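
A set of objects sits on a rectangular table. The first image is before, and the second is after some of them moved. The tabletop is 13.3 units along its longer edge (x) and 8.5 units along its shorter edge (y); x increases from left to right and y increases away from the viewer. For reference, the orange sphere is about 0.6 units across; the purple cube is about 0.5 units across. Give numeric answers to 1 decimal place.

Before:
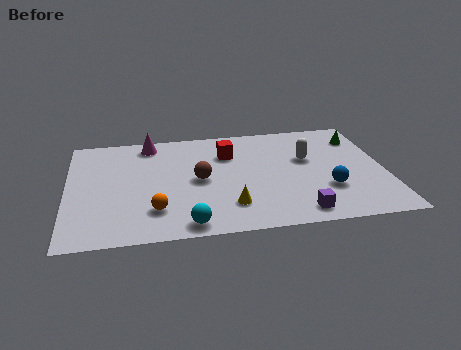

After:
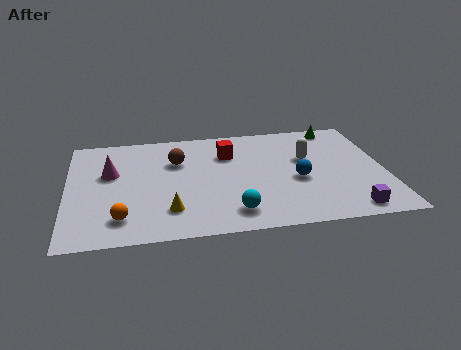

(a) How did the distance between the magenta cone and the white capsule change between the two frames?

+1.3

They were about 7.0 units apart before and 8.3 after — 1.3 units further apart.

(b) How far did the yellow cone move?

2.5

The yellow cone was near (6.7, 2.0) before and (4.2, 2.0) after, so it travelled √(2.5² + 0.0²) ≈ 2.5 units.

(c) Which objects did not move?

the white capsule and the red cube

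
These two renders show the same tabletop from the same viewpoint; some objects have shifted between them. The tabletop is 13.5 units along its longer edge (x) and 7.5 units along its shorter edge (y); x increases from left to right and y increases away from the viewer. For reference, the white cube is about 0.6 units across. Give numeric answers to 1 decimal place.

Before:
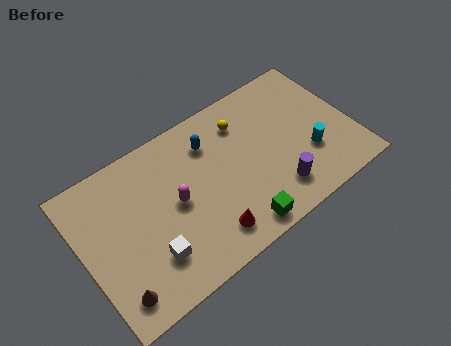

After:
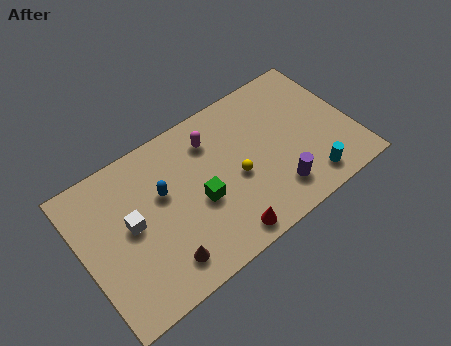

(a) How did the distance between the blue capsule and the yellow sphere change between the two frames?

+2.0

Before: roughly 1.7 units apart; after: 3.7. That's 2.0 units further apart.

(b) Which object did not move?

the purple cylinder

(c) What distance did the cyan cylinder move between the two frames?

1.3

From (11.2, 2.5) to (10.9, 1.2), the cyan cylinder covered √(0.3² + 1.3²) ≈ 1.3 units.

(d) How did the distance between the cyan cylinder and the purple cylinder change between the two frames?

-0.5

They were about 2.1 units apart before and 1.6 after — 0.5 units closer together.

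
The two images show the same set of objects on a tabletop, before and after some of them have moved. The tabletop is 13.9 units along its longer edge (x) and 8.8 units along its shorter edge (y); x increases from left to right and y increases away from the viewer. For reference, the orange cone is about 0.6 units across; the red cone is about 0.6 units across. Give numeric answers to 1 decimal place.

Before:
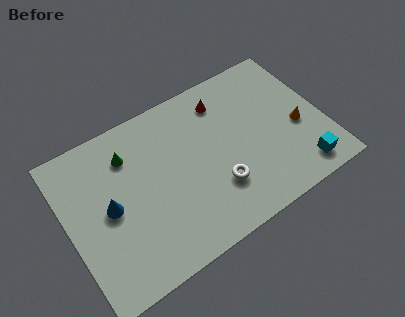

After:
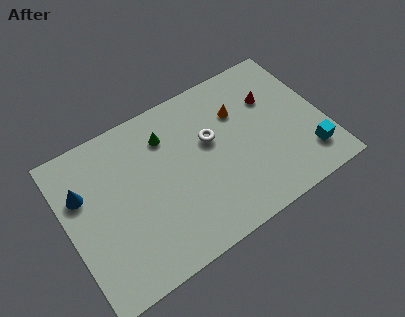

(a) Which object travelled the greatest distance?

the orange cone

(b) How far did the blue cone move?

1.9

The blue cone moved from about (2.2, 4.4) to (1.0, 5.9), a distance of √(1.2² + 1.5²) ≈ 1.9.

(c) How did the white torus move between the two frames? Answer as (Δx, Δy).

(0.1, 2.7)

From the two frames, the white torus sits at roughly (7.8, 2.6) before and (7.9, 5.3) after.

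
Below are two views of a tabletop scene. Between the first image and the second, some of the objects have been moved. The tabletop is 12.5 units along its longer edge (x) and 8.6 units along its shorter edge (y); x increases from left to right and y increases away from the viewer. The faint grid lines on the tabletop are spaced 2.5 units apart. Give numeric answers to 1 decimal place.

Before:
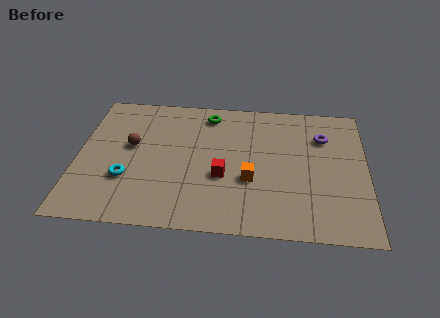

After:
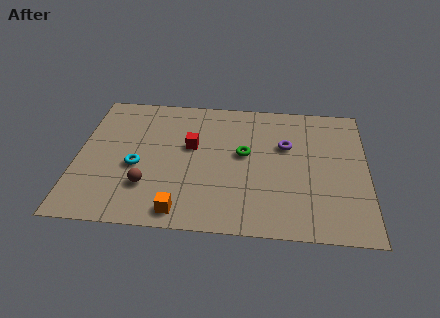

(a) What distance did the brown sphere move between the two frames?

2.6

From (2.3, 4.9) to (3.1, 2.4), the brown sphere covered √(0.8² + 2.5²) ≈ 2.6 units.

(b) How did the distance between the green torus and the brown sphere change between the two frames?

+0.7

They were about 4.1 units apart before and 4.8 after — 0.7 units further apart.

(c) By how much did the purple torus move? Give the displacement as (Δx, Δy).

(-1.6, -0.7)

From the two frames, the purple torus sits at roughly (10.6, 6.2) before and (9.0, 5.5) after.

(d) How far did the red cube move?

2.3

The red cube moved from about (6.3, 3.3) to (4.9, 5.1), a distance of √(1.4² + 1.8²) ≈ 2.3.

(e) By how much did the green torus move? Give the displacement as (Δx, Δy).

(1.6, -2.5)

The green torus started near (5.6, 7.3) and ended near (7.2, 4.8).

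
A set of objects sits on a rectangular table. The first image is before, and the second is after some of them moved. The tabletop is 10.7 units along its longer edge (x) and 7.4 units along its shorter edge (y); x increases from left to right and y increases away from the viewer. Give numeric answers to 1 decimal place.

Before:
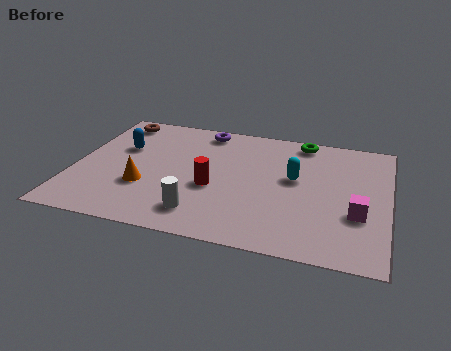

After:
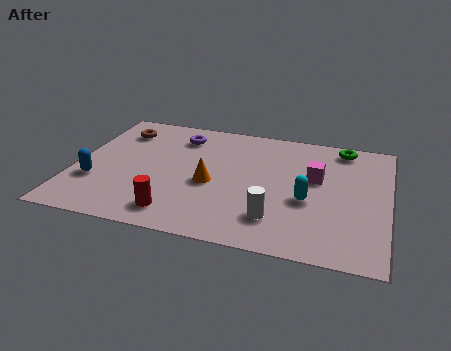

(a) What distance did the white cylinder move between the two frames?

2.5

The white cylinder was near (4.5, 1.4) before and (7.0, 1.7) after, so it travelled √(2.5² + 0.3²) ≈ 2.5 units.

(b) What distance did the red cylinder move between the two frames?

2.1

The red cylinder was near (4.8, 3.0) before and (3.7, 1.2) after, so it travelled √(1.1² + 1.8²) ≈ 2.1 units.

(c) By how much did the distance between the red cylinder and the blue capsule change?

-0.6

The distance was about 3.7 in the first image and 3.1 in the second, so they moved 0.6 units closer together.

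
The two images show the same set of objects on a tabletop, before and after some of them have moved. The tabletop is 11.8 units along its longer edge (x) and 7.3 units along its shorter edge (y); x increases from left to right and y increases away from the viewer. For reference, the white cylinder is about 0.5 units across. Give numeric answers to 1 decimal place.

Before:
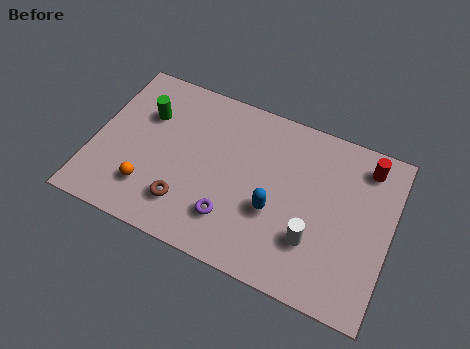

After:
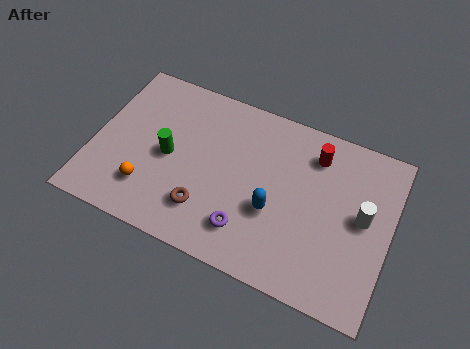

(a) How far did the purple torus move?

0.7

The purple torus was near (5.7, 1.8) before and (6.4, 1.6) after, so it travelled √(0.7² + 0.2²) ≈ 0.7 units.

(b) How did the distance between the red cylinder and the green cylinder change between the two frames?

-2.7

The distance was about 8.8 in the first image and 6.1 in the second, so they moved 2.7 units closer together.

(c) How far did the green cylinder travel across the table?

1.9

From (1.9, 5.0) to (3.0, 3.5), the green cylinder covered √(1.1² + 1.5²) ≈ 1.9 units.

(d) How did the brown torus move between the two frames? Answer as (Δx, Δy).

(0.8, 0.1)

The brown torus started near (3.9, 1.7) and ended near (4.7, 1.8).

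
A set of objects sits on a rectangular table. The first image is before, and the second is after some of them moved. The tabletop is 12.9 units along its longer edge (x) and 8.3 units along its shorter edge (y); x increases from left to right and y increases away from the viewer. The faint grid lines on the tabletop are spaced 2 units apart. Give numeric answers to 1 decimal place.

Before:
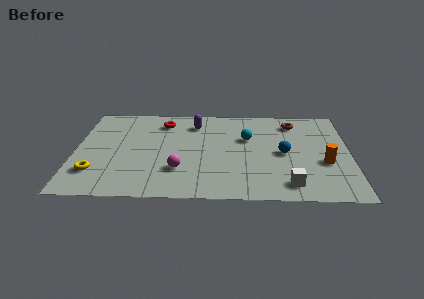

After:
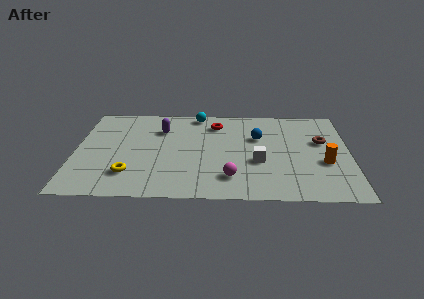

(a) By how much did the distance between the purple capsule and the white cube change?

-1.5

They were about 6.9 units apart before and 5.4 after — 1.5 units closer together.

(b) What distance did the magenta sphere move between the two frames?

2.5

From (4.9, 2.4) to (7.3, 1.8), the magenta sphere covered √(2.4² + 0.6²) ≈ 2.5 units.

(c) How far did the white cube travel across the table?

2.4

The white cube was near (10.0, 1.3) before and (8.6, 3.2) after, so it travelled √(1.4² + 1.9²) ≈ 2.4 units.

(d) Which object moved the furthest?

the cyan sphere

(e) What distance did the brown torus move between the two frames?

2.1

The brown torus moved from about (10.3, 6.8) to (11.6, 5.1), a distance of √(1.3² + 1.7²) ≈ 2.1.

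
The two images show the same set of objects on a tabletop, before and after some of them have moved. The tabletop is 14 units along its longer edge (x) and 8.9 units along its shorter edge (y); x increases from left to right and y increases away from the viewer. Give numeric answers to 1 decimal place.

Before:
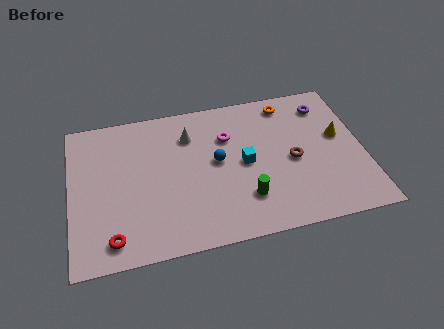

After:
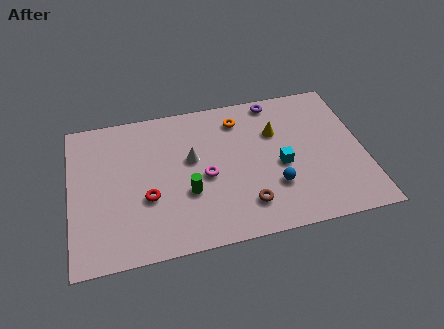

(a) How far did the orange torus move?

2.5

The orange torus moved from about (10.6, 7.7) to (8.2, 7.2), a distance of √(2.4² + 0.5²) ≈ 2.5.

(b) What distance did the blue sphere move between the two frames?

3.3

From (7.0, 4.8) to (9.6, 2.7), the blue sphere covered √(2.6² + 2.1²) ≈ 3.3 units.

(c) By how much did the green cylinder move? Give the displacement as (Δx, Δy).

(-2.7, 0.9)

The green cylinder was at about (8.2, 2.3) and moved to about (5.5, 3.2).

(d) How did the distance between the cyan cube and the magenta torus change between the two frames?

+1.7

The distance was about 1.9 in the first image and 3.6 in the second, so they moved 1.7 units further apart.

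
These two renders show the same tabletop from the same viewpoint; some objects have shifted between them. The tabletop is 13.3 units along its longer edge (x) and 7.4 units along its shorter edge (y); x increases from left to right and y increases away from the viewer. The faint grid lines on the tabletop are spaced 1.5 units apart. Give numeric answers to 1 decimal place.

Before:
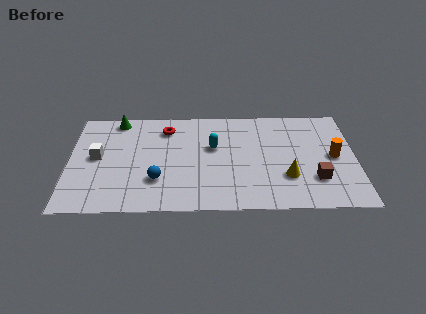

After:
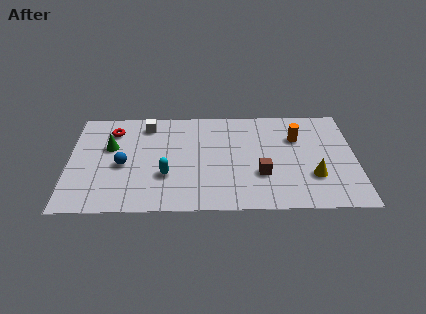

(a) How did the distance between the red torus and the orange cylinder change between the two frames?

+0.5

Before: roughly 8.1 units apart; after: 8.6. That's 0.5 units further apart.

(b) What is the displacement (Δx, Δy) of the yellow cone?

(1.2, 0.0)

The yellow cone started near (10.1, 2.3) and ended near (11.3, 2.3).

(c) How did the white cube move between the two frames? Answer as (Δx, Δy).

(2.3, 2.3)

The white cube was at about (1.3, 3.9) and moved to about (3.6, 6.2).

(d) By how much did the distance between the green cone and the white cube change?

-0.5

The distance was about 2.8 in the first image and 2.3 in the second, so they moved 0.5 units closer together.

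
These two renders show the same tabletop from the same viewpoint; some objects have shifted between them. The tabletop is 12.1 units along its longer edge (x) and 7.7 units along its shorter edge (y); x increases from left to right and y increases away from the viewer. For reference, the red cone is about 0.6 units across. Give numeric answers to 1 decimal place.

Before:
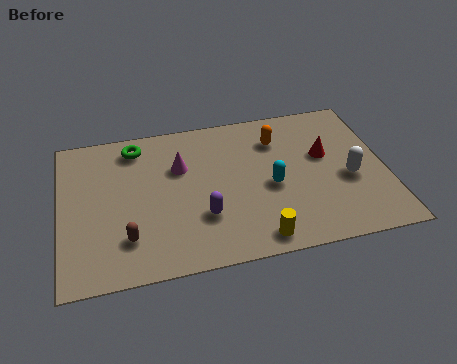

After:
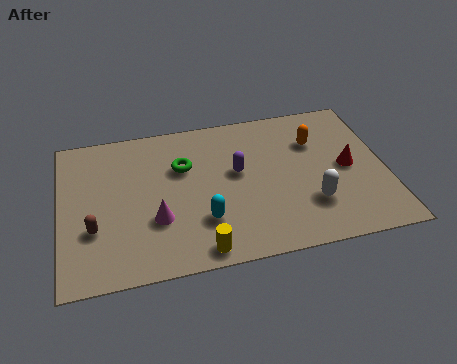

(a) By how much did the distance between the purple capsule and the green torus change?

-2.6

The distance was about 4.7 in the first image and 2.1 in the second, so they moved 2.6 units closer together.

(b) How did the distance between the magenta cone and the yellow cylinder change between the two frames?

-2.6

The distance was about 4.9 in the first image and 2.3 in the second, so they moved 2.6 units closer together.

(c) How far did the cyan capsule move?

2.9

The cyan capsule moved from about (7.8, 3.4) to (5.2, 2.2), a distance of √(2.6² + 1.2²) ≈ 2.9.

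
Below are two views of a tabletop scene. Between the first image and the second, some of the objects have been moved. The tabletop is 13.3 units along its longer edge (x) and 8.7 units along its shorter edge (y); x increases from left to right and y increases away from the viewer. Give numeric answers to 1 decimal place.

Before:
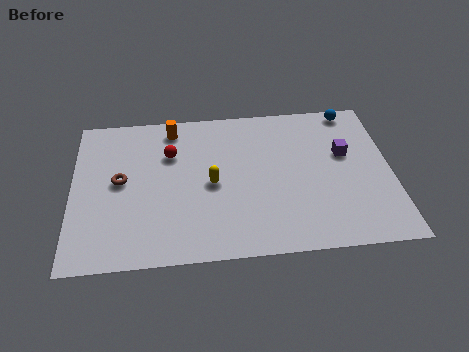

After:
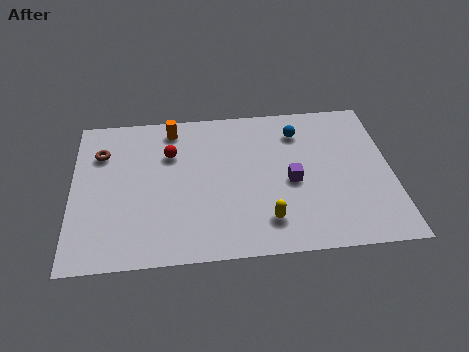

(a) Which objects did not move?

the red sphere and the orange cylinder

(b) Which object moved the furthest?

the yellow capsule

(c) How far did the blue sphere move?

2.5

The blue sphere was near (11.8, 7.9) before and (9.5, 6.8) after, so it travelled √(2.3² + 1.1²) ≈ 2.5 units.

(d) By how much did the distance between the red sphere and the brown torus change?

+0.4

Before: roughly 2.5 units apart; after: 2.9. That's 0.4 units further apart.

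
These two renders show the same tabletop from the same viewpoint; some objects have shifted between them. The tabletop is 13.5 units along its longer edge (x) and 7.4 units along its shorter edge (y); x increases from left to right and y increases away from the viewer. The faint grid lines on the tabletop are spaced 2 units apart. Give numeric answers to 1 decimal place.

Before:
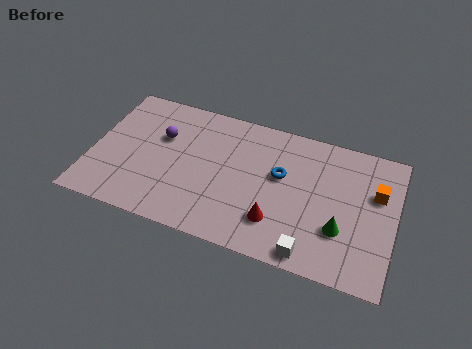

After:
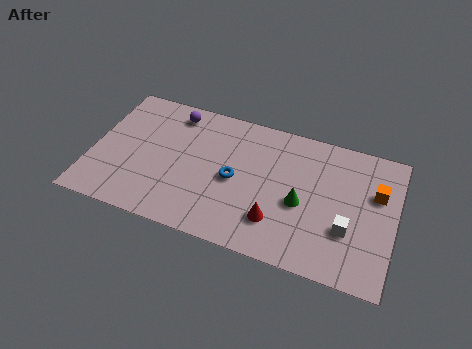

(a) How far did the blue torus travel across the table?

2.2

From (8.4, 4.4) to (6.4, 3.5), the blue torus covered √(2.0² + 0.9²) ≈ 2.2 units.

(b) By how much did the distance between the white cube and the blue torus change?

+1.3

Before: roughly 3.9 units apart; after: 5.2. That's 1.3 units further apart.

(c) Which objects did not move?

the orange cube and the red cone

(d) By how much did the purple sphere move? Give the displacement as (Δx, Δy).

(0.4, 1.5)

The purple sphere was at about (3.0, 4.8) and moved to about (3.4, 6.3).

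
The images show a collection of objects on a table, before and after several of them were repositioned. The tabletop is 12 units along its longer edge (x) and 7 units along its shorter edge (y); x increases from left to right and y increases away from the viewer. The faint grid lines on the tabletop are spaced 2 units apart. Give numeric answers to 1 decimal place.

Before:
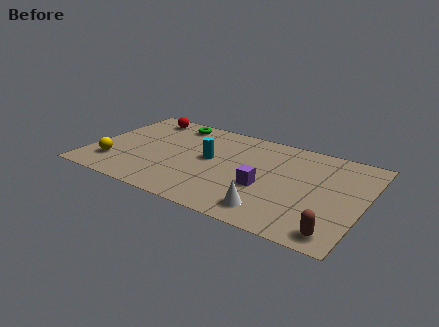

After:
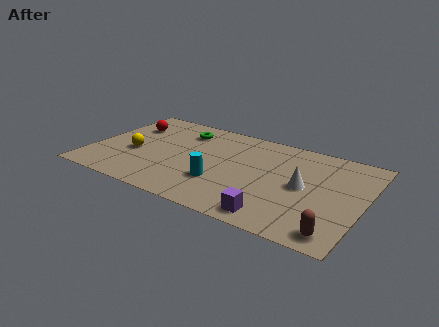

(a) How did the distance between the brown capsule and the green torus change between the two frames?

-0.7

They were about 9.4 units apart before and 8.7 after — 0.7 units closer together.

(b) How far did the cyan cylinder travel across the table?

1.7

The cyan cylinder was near (5.2, 3.8) before and (5.9, 2.2) after, so it travelled √(0.7² + 1.6²) ≈ 1.7 units.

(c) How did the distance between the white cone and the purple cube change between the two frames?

+1.2

The distance was about 1.6 in the first image and 2.8 in the second, so they moved 1.2 units further apart.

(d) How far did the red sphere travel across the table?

1.1

From (1.8, 6.0) to (1.3, 5.0), the red sphere covered √(0.5² + 1.0²) ≈ 1.1 units.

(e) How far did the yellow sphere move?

1.4

The yellow sphere moved from about (1.2, 1.7) to (1.9, 2.9), a distance of √(0.7² + 1.2²) ≈ 1.4.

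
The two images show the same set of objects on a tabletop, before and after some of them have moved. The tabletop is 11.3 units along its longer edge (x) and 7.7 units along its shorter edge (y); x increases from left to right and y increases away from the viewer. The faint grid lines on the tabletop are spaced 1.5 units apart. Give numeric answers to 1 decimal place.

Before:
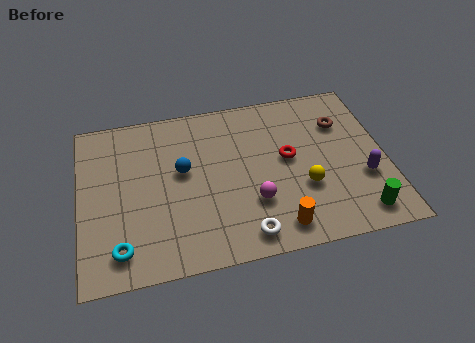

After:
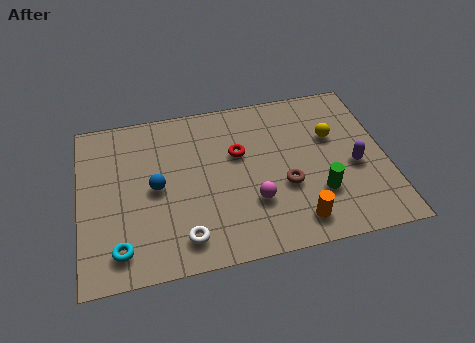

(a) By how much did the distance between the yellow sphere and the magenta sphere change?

+2.1

Before: roughly 1.9 units apart; after: 4.0. That's 2.1 units further apart.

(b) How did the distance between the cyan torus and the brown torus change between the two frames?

-3.1

Before: roughly 9.4 units apart; after: 6.3. That's 3.1 units closer together.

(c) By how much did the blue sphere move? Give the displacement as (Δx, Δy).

(-1.0, -0.6)

The blue sphere started near (3.8, 4.4) and ended near (2.8, 3.8).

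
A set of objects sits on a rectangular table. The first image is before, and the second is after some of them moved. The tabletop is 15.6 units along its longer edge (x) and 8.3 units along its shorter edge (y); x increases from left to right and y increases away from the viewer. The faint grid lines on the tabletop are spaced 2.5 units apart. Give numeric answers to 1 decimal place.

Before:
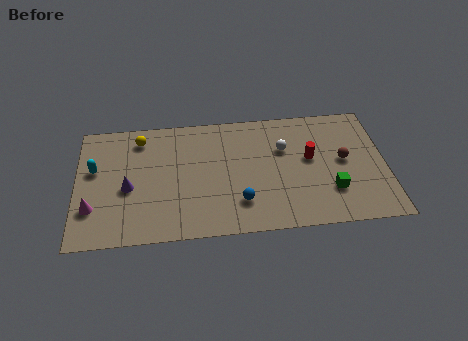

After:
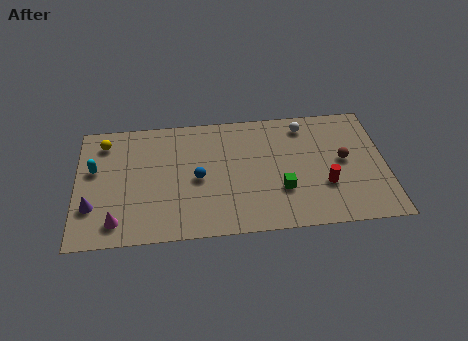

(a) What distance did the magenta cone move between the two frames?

1.6

From (0.8, 2.4) to (2.0, 1.4), the magenta cone covered √(1.2² + 1.0²) ≈ 1.6 units.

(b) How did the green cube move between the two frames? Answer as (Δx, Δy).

(-2.5, 0.3)

From the two frames, the green cube sits at roughly (12.8, 2.4) before and (10.3, 2.7) after.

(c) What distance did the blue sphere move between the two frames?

2.8

The blue sphere moved from about (8.2, 2.1) to (6.1, 3.9), a distance of √(2.1² + 1.8²) ≈ 2.8.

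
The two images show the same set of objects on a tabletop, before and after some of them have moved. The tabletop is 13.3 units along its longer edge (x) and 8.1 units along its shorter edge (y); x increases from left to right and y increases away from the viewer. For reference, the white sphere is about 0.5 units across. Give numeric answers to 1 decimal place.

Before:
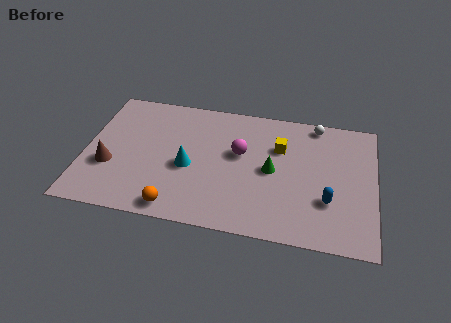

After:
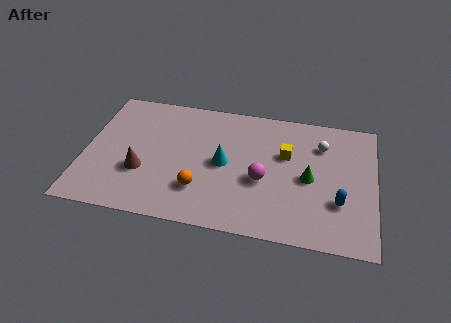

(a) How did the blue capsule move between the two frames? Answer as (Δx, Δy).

(0.5, 0.0)

The blue capsule was at about (11.2, 2.6) and moved to about (11.7, 2.6).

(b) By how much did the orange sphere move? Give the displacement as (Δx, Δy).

(1.0, 1.3)

From the two frames, the orange sphere sits at roughly (4.4, 0.9) before and (5.4, 2.2) after.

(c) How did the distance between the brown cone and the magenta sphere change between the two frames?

-0.7

Before: roughly 6.2 units apart; after: 5.5. That's 0.7 units closer together.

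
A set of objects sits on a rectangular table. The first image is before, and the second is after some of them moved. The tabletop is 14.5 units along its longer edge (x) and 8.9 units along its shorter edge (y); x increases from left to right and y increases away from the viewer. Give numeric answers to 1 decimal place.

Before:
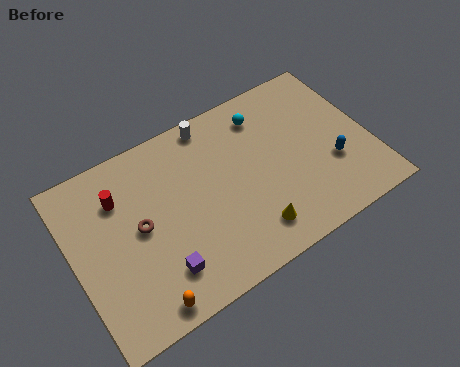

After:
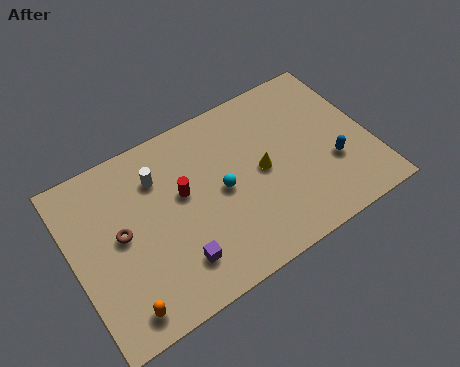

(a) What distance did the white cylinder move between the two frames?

3.2

The white cylinder was near (7.3, 8.0) before and (4.4, 6.6) after, so it travelled √(2.9² + 1.4²) ≈ 3.2 units.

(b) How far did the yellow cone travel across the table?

2.9

The yellow cone moved from about (8.2, 1.7) to (9.2, 4.4), a distance of √(1.0² + 2.7²) ≈ 2.9.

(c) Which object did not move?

the blue capsule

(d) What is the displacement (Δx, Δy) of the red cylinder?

(2.9, -1.3)

From the two frames, the red cylinder sits at roughly (2.5, 6.5) before and (5.4, 5.2) after.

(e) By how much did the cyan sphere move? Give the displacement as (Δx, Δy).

(-2.6, -2.8)

From the two frames, the cyan sphere sits at roughly (9.8, 7.2) before and (7.2, 4.4) after.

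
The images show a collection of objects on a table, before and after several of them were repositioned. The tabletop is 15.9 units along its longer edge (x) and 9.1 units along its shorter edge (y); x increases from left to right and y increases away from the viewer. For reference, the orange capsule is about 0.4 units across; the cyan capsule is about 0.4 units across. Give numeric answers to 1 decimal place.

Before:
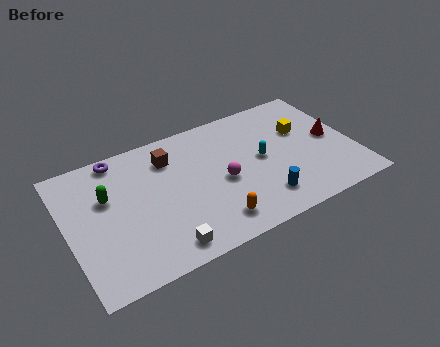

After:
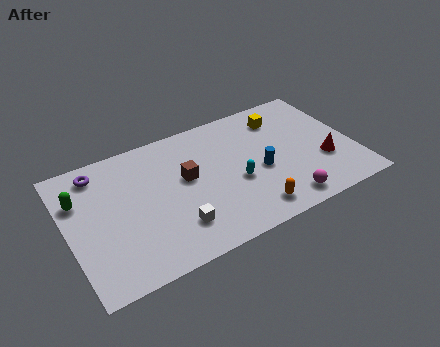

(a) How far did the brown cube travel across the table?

1.9

The brown cube was near (5.9, 7.0) before and (6.6, 5.2) after, so it travelled √(0.7² + 1.8²) ≈ 1.9 units.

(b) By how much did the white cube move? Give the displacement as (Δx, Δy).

(0.8, 1.0)

The white cube started near (4.8, 1.2) and ended near (5.6, 2.2).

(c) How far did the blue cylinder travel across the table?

2.0

From (10.4, 1.9) to (10.6, 3.9), the blue cylinder covered √(0.2² + 2.0²) ≈ 2.0 units.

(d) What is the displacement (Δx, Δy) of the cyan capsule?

(-1.6, -1.0)

The cyan capsule started near (10.8, 4.7) and ended near (9.2, 3.7).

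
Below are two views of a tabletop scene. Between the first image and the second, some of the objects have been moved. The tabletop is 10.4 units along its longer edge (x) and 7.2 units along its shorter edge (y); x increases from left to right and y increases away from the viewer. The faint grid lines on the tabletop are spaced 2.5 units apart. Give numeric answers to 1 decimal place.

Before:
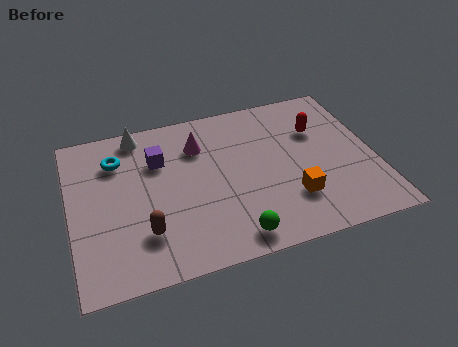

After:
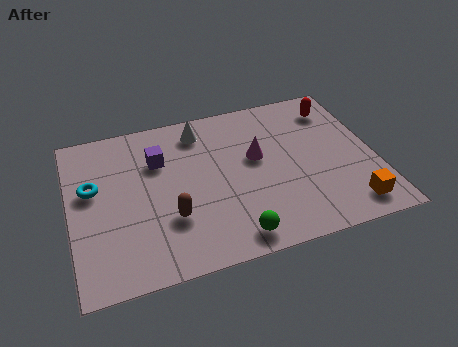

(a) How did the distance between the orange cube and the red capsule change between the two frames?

+1.6

Before: roughly 3.1 units apart; after: 4.7. That's 1.6 units further apart.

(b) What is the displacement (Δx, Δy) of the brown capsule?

(0.9, 0.4)

The brown capsule started near (2.4, 1.9) and ended near (3.3, 2.3).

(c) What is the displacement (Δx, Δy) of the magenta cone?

(1.9, -1.1)

From the two frames, the magenta cone sits at roughly (4.5, 5.3) before and (6.4, 4.2) after.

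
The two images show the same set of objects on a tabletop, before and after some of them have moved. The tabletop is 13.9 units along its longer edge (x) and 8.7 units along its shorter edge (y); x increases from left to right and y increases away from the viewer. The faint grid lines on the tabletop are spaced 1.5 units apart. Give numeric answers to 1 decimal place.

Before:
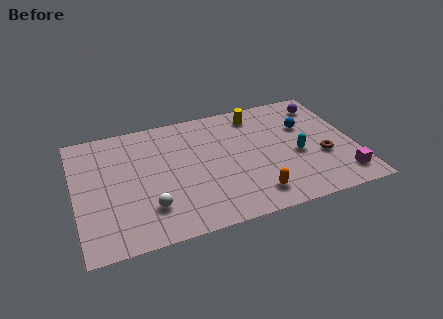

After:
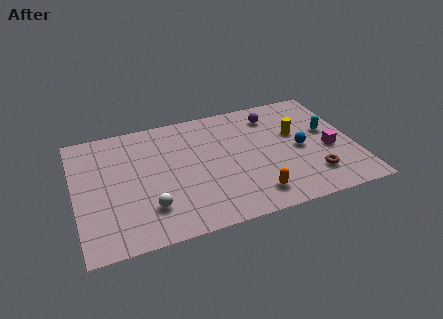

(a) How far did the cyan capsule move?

2.1

The cyan capsule was near (11.0, 3.7) before and (12.7, 5.0) after, so it travelled √(1.7² + 1.3²) ≈ 2.1 units.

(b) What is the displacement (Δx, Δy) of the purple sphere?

(-2.6, -0.1)

The purple sphere started near (12.7, 7.1) and ended near (10.1, 7.0).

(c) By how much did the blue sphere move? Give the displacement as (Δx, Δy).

(-0.4, -1.6)

From the two frames, the blue sphere sits at roughly (11.6, 5.7) before and (11.2, 4.1) after.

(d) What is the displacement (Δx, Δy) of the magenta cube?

(-0.4, 2.1)

The magenta cube started near (13.0, 1.5) and ended near (12.6, 3.6).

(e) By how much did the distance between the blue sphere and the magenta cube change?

-2.9

The distance was about 4.4 in the first image and 1.5 in the second, so they moved 2.9 units closer together.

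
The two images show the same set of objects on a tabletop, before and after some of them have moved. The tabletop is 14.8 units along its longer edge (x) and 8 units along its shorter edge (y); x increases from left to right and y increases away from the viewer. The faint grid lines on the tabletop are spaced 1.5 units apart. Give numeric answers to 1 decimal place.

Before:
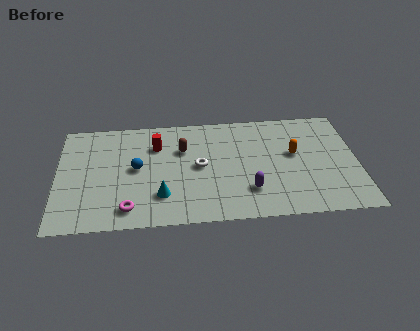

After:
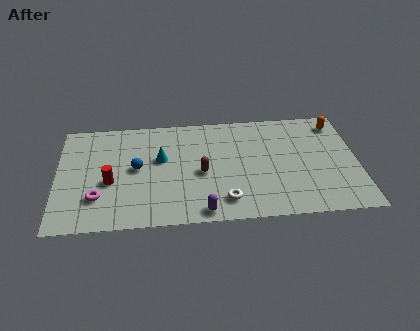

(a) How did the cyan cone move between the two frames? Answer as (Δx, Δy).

(0.0, 2.7)

The cyan cone was at about (5.1, 2.1) and moved to about (5.1, 4.8).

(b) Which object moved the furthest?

the red cylinder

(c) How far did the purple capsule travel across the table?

2.6

The purple capsule moved from about (9.4, 2.1) to (7.1, 0.8), a distance of √(2.3² + 1.3²) ≈ 2.6.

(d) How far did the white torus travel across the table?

2.9

The white torus was near (7.0, 4.1) before and (8.2, 1.5) after, so it travelled √(1.2² + 2.6²) ≈ 2.9 units.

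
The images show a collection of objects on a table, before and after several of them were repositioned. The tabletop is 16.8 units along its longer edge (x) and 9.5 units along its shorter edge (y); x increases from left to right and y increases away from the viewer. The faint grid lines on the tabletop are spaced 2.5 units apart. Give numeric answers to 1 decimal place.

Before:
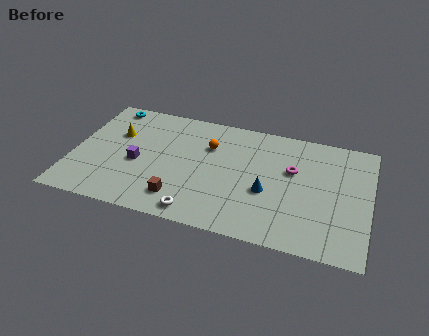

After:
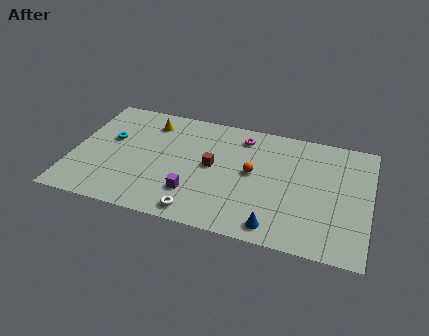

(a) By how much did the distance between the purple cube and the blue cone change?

-2.5

Before: roughly 7.4 units apart; after: 4.9. That's 2.5 units closer together.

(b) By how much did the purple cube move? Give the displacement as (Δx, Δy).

(3.3, -1.6)

From the two frames, the purple cube sits at roughly (3.7, 4.1) before and (7.0, 2.5) after.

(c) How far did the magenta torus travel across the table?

3.6

From (12.4, 5.9) to (9.4, 7.9), the magenta torus covered √(3.0² + 2.0²) ≈ 3.6 units.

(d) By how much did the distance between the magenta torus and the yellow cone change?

-4.8

The distance was about 10.1 in the first image and 5.3 in the second, so they moved 4.8 units closer together.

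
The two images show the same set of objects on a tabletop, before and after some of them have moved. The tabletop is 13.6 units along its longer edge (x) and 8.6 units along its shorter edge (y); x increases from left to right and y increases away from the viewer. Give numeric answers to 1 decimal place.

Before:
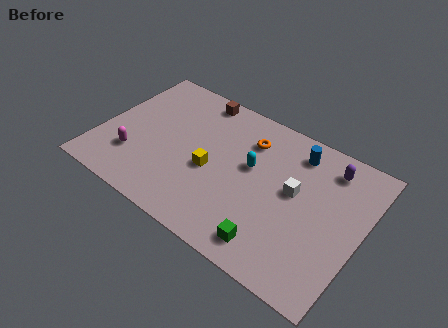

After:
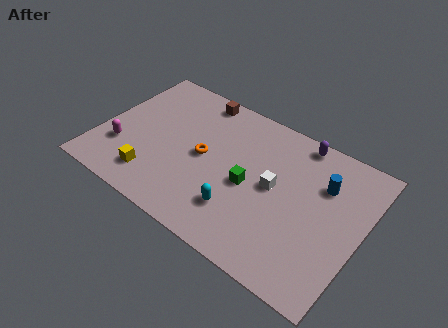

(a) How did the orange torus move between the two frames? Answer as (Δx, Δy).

(-2.0, -2.2)

From the two frames, the orange torus sits at roughly (7.4, 6.5) before and (5.4, 4.3) after.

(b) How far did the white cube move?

1.0

From (10.1, 4.8) to (9.1, 4.5), the white cube covered √(1.0² + 0.3²) ≈ 1.0 units.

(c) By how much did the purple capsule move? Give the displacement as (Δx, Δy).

(-1.7, 0.7)

The purple capsule was at about (11.5, 7.1) and moved to about (9.8, 7.8).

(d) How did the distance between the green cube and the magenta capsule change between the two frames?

-1.0

Before: roughly 7.7 units apart; after: 6.7. That's 1.0 units closer together.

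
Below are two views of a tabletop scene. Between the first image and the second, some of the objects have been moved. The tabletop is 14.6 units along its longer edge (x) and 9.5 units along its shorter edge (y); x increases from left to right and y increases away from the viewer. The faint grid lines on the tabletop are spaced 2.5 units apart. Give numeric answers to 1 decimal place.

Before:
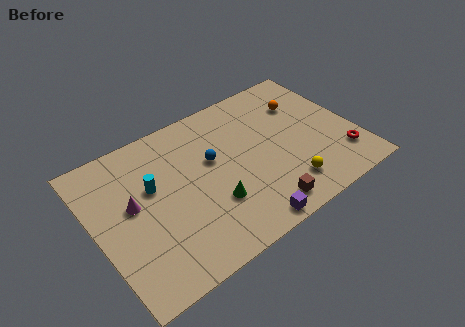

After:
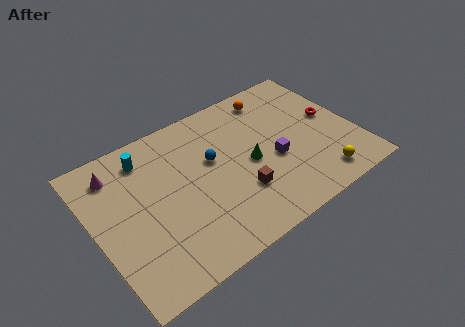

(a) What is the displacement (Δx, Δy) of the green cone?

(2.4, 1.4)

The green cone was at about (6.2, 3.0) and moved to about (8.6, 4.4).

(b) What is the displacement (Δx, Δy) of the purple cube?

(2.3, 3.1)

From the two frames, the purple cube sits at roughly (7.6, 0.8) before and (9.9, 3.9) after.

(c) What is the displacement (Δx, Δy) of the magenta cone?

(-0.5, 2.4)

The magenta cone was at about (2.1, 5.3) and moved to about (1.6, 7.7).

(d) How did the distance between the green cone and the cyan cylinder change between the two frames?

+2.3

They were about 4.0 units apart before and 6.3 after — 2.3 units further apart.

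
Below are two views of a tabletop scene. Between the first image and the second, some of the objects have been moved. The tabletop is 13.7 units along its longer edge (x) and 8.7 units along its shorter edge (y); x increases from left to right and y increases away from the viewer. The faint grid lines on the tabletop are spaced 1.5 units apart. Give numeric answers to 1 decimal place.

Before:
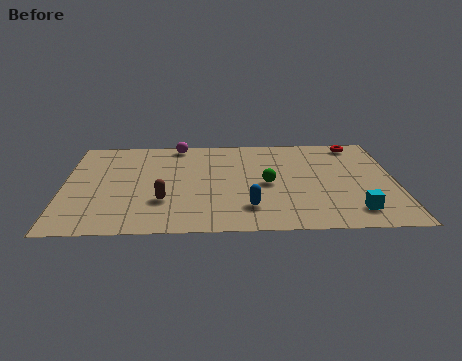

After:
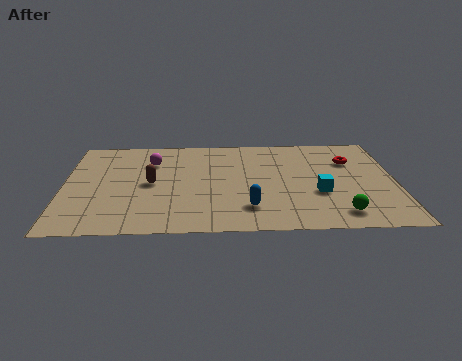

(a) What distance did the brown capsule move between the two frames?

1.7

The brown capsule moved from about (4.1, 2.7) to (3.6, 4.3), a distance of √(0.5² + 1.6²) ≈ 1.7.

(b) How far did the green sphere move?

4.0

The green sphere moved from about (8.4, 4.1) to (11.3, 1.4), a distance of √(2.9² + 2.7²) ≈ 4.0.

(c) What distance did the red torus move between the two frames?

1.6

The red torus was near (12.2, 7.7) before and (11.9, 6.1) after, so it travelled √(0.3² + 1.6²) ≈ 1.6 units.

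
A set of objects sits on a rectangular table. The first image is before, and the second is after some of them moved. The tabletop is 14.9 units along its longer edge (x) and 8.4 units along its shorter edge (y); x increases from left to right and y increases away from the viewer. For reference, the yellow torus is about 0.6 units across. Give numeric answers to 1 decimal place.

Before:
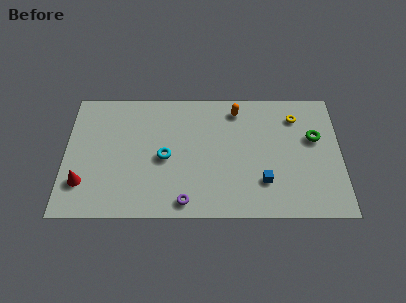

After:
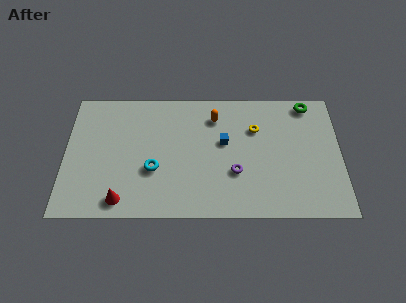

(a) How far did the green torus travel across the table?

2.3

The green torus moved from about (13.5, 5.2) to (13.2, 7.5), a distance of √(0.3² + 2.3²) ≈ 2.3.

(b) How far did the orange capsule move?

1.3

From (9.3, 7.1) to (8.1, 6.6), the orange capsule covered √(1.2² + 0.5²) ≈ 1.3 units.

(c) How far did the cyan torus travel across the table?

1.0

The cyan torus was near (5.4, 3.9) before and (4.8, 3.1) after, so it travelled √(0.6² + 0.8²) ≈ 1.0 units.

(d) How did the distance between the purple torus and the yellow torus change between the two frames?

-5.1

They were about 8.2 units apart before and 3.1 after — 5.1 units closer together.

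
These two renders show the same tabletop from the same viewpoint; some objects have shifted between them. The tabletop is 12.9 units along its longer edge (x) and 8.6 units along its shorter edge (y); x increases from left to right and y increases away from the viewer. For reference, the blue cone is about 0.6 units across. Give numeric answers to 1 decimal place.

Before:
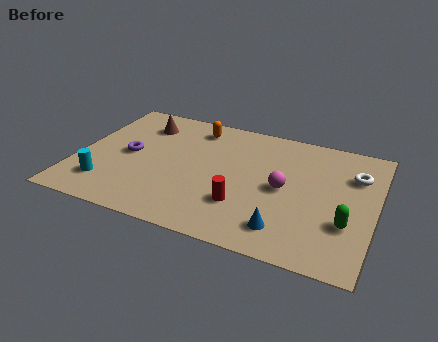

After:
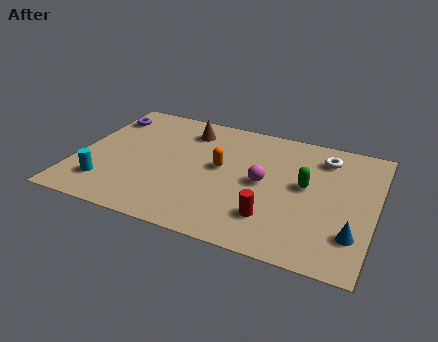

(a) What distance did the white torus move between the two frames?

1.6

The white torus was near (11.9, 6.1) before and (10.5, 6.9) after, so it travelled √(1.4² + 0.8²) ≈ 1.6 units.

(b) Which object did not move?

the cyan cylinder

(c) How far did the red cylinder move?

1.4

The red cylinder was near (7.4, 2.5) before and (8.7, 2.1) after, so it travelled √(1.3² + 0.4²) ≈ 1.4 units.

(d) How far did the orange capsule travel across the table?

2.9

The orange capsule was near (4.8, 7.2) before and (6.2, 4.7) after, so it travelled √(1.4² + 2.5²) ≈ 2.9 units.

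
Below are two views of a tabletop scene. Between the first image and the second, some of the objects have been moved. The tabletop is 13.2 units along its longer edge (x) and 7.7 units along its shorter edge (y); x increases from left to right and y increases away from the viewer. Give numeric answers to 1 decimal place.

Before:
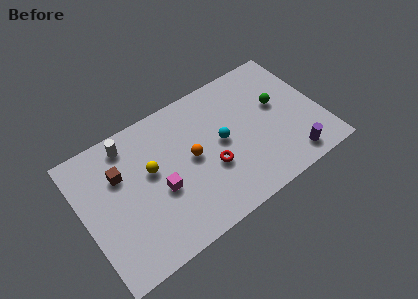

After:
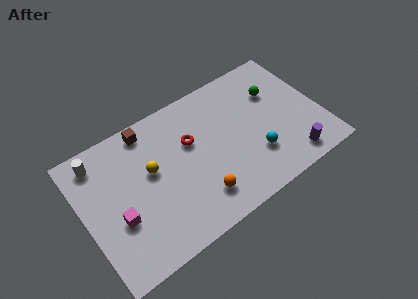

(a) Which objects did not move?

the yellow sphere and the purple cylinder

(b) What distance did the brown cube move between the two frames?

2.4

From (2.2, 5.2) to (4.0, 6.8), the brown cube covered √(1.8² + 1.6²) ≈ 2.4 units.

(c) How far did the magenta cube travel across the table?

2.4

The magenta cube was near (4.1, 3.2) before and (1.7, 2.9) after, so it travelled √(2.4² + 0.3²) ≈ 2.4 units.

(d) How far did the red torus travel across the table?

2.2

The red torus was near (6.9, 2.9) before and (6.1, 4.9) after, so it travelled √(0.8² + 2.0²) ≈ 2.2 units.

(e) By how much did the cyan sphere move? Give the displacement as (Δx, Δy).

(1.6, -1.7)

The cyan sphere was at about (7.7, 4.0) and moved to about (9.3, 2.3).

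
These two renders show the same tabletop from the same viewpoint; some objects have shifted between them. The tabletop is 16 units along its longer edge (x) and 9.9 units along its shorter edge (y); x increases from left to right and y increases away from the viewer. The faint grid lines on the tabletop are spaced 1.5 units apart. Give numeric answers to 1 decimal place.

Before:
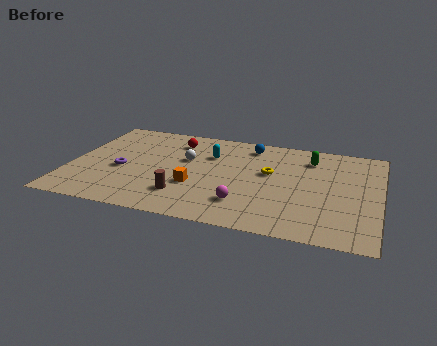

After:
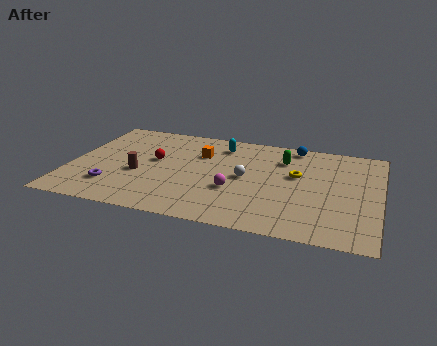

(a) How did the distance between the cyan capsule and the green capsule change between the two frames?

-1.9

The distance was about 5.3 in the first image and 3.4 in the second, so they moved 1.9 units closer together.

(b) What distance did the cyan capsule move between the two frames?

1.3

From (7.1, 6.9) to (7.6, 8.1), the cyan capsule covered √(0.5² + 1.2²) ≈ 1.3 units.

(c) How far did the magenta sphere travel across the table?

1.3

From (9.2, 2.4) to (8.6, 3.6), the magenta sphere covered √(0.6² + 1.2²) ≈ 1.3 units.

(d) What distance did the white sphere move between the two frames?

3.4

From (5.9, 6.1) to (9.1, 5.0), the white sphere covered √(3.2² + 1.1²) ≈ 3.4 units.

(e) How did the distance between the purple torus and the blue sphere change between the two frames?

+3.4

They were about 7.7 units apart before and 11.1 after — 3.4 units further apart.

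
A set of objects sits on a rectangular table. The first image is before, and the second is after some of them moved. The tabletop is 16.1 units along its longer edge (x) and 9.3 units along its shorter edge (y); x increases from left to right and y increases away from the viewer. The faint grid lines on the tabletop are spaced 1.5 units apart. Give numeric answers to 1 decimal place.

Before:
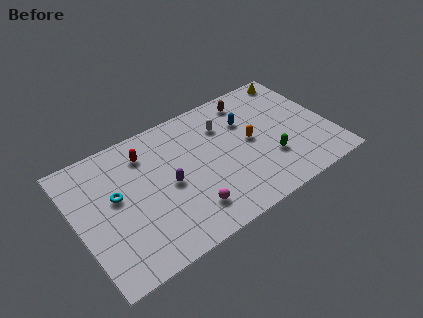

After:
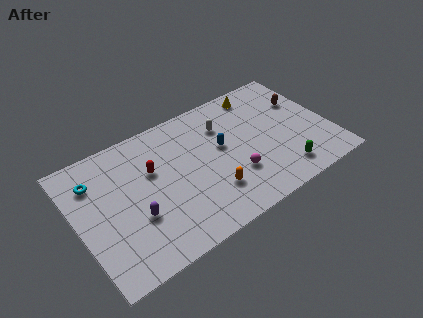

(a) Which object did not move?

the white capsule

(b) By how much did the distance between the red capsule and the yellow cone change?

-2.4

The distance was about 10.1 in the first image and 7.7 in the second, so they moved 2.4 units closer together.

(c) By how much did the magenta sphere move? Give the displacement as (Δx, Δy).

(3.1, 0.9)

The magenta sphere started near (6.6, 2.0) and ended near (9.7, 2.9).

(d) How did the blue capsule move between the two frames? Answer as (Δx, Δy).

(-1.8, -1.1)

The blue capsule started near (11.1, 6.4) and ended near (9.3, 5.3).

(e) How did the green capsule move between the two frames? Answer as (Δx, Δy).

(0.6, -1.3)

From the two frames, the green capsule sits at roughly (12.0, 2.9) before and (12.6, 1.6) after.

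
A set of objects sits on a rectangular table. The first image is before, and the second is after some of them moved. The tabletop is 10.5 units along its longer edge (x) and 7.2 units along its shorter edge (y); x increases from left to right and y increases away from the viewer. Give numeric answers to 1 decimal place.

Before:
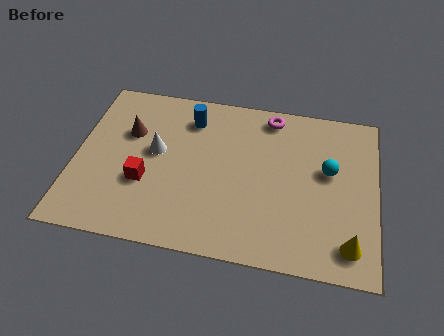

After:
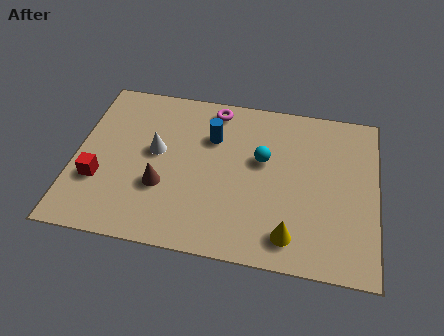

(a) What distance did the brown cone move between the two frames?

2.6

The brown cone was near (1.8, 4.7) before and (3.1, 2.5) after, so it travelled √(1.3² + 2.2²) ≈ 2.6 units.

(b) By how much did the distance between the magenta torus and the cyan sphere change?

-0.3

Before: roughly 3.0 units apart; after: 2.7. That's 0.3 units closer together.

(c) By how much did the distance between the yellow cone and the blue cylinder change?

-2.5

The distance was about 7.3 in the first image and 4.8 in the second, so they moved 2.5 units closer together.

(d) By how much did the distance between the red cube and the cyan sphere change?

-0.6

They were about 6.5 units apart before and 5.9 after — 0.6 units closer together.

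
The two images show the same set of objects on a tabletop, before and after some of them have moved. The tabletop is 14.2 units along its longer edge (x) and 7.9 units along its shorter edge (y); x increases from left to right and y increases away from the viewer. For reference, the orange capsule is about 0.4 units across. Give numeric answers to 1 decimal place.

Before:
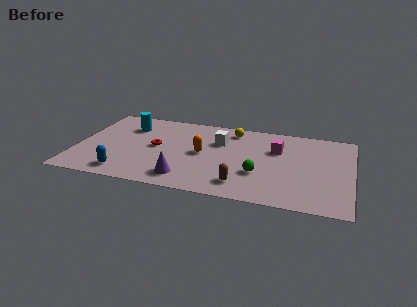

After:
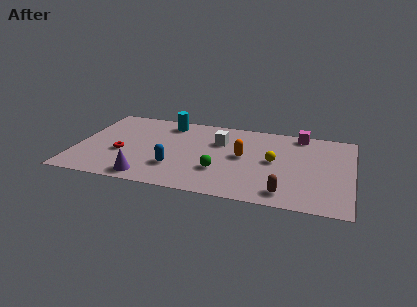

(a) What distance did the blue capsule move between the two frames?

2.7

The blue capsule moved from about (2.7, 1.2) to (5.2, 2.3), a distance of √(2.5² + 1.1²) ≈ 2.7.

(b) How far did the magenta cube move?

2.1

From (10.3, 5.3) to (11.4, 7.1), the magenta cube covered √(1.1² + 1.8²) ≈ 2.1 units.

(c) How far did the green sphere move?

2.0

From (9.5, 2.7) to (7.5, 2.5), the green sphere covered √(2.0² + 0.2²) ≈ 2.0 units.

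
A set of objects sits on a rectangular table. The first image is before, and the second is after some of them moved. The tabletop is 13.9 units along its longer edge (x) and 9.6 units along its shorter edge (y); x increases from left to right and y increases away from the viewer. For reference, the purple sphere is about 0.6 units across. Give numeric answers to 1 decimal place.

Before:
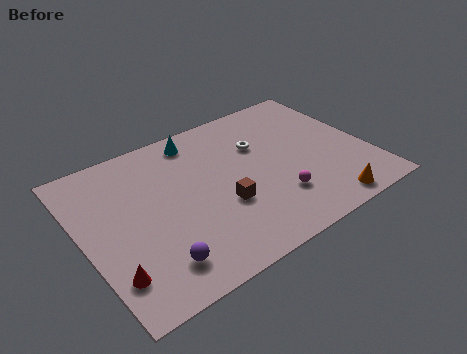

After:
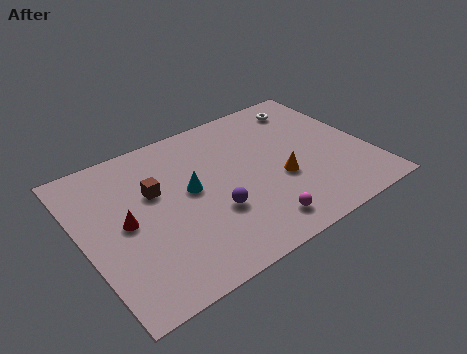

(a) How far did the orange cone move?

3.2

The orange cone was near (11.1, 1.0) before and (9.4, 3.7) after, so it travelled √(1.7² + 2.7²) ≈ 3.2 units.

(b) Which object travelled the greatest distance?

the brown cube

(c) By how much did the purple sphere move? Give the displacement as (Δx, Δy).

(3.1, 1.5)

The purple sphere was at about (2.9, 1.8) and moved to about (6.0, 3.3).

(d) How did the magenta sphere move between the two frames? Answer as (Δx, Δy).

(-1.2, -1.1)

The magenta sphere was at about (9.0, 2.6) and moved to about (7.8, 1.5).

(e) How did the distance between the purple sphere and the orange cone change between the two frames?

-4.8

The distance was about 8.2 in the first image and 3.4 in the second, so they moved 4.8 units closer together.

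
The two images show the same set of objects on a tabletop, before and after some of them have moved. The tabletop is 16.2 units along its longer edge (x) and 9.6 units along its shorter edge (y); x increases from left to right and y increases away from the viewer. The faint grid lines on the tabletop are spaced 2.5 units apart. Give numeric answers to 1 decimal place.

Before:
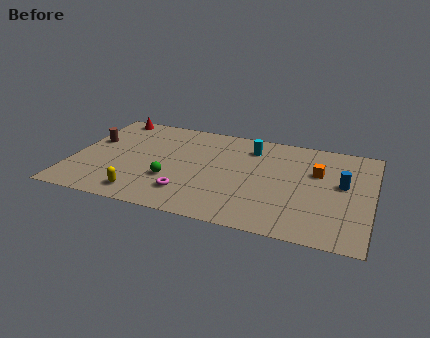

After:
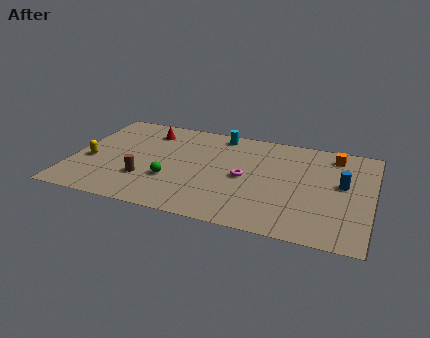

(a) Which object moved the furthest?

the brown cylinder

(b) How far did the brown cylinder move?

4.4

The brown cylinder moved from about (0.9, 5.9) to (4.1, 2.9), a distance of √(3.2² + 3.0²) ≈ 4.4.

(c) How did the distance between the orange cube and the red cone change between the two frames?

-1.7

Before: roughly 11.9 units apart; after: 10.2. That's 1.7 units closer together.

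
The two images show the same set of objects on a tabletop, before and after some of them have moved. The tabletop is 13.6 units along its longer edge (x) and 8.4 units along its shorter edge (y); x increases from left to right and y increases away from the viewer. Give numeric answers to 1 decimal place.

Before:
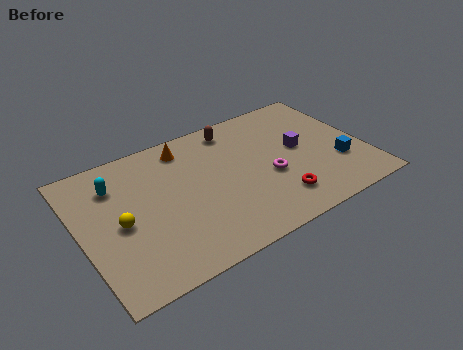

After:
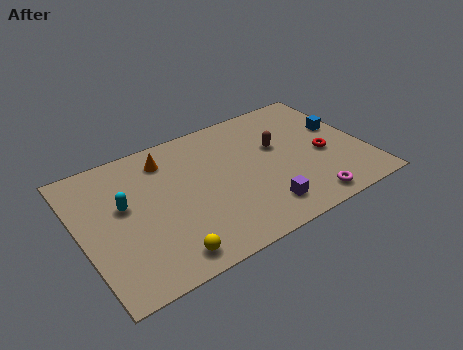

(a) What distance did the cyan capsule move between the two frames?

1.4

From (1.9, 6.3) to (2.1, 4.9), the cyan capsule covered √(0.2² + 1.4²) ≈ 1.4 units.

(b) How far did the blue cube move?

2.4

The blue cube was near (12.2, 2.7) before and (12.7, 5.0) after, so it travelled √(0.5² + 2.3²) ≈ 2.4 units.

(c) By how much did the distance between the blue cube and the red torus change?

-1.5

They were about 3.3 units apart before and 1.8 after — 1.5 units closer together.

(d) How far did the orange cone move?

1.0

From (5.4, 7.1) to (4.4, 6.8), the orange cone covered √(1.0² + 0.3²) ≈ 1.0 units.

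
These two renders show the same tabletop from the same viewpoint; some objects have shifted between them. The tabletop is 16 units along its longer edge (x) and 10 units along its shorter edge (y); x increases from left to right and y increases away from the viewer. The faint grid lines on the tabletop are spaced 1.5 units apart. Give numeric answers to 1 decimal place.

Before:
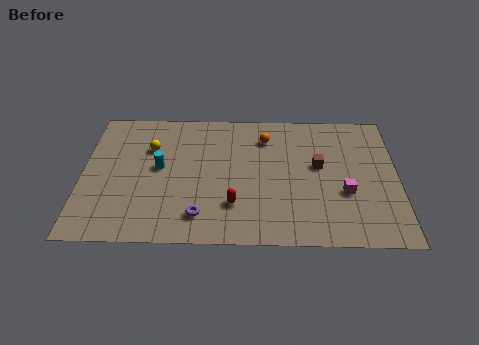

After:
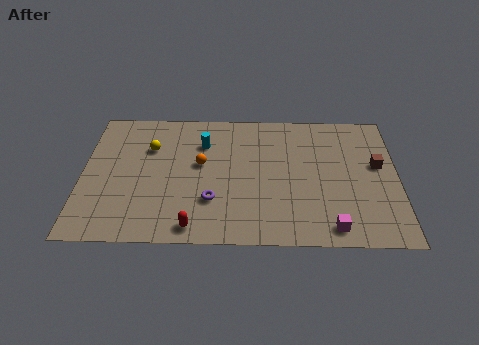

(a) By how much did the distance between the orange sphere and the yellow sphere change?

-3.1

They were about 6.0 units apart before and 2.9 after — 3.1 units closer together.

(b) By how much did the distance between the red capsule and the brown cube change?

+5.2

They were about 5.2 units apart before and 10.4 after — 5.2 units further apart.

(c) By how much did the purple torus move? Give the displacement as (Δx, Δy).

(0.6, 1.1)

From the two frames, the purple torus sits at roughly (6.0, 1.9) before and (6.6, 3.0) after.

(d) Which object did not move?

the yellow sphere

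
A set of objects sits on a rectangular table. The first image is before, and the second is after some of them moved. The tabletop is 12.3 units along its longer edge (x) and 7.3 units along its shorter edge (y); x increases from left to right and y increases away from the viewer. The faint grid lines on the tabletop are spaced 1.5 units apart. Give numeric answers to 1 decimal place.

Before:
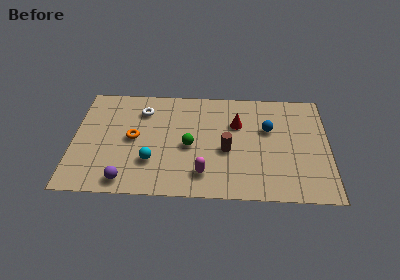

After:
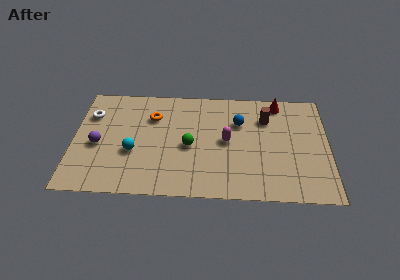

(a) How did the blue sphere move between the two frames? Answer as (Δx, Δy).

(-1.4, 0.4)

From the two frames, the blue sphere sits at roughly (9.4, 4.6) before and (8.0, 5.0) after.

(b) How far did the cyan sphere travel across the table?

1.1

From (3.8, 2.2) to (2.9, 2.8), the cyan sphere covered √(0.9² + 0.6²) ≈ 1.1 units.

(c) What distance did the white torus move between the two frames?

2.5

From (3.3, 5.6) to (0.8, 5.2), the white torus covered √(2.5² + 0.4²) ≈ 2.5 units.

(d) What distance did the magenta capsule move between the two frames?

2.5

The magenta capsule moved from about (6.3, 1.5) to (7.4, 3.7), a distance of √(1.1² + 2.2²) ≈ 2.5.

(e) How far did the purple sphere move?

2.7

The purple sphere moved from about (2.6, 0.9) to (1.2, 3.2), a distance of √(1.4² + 2.3²) ≈ 2.7.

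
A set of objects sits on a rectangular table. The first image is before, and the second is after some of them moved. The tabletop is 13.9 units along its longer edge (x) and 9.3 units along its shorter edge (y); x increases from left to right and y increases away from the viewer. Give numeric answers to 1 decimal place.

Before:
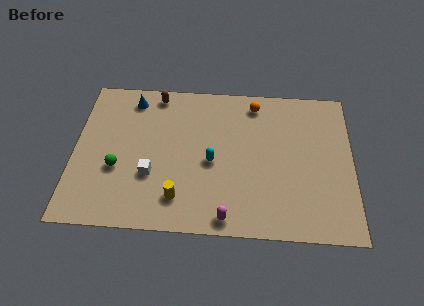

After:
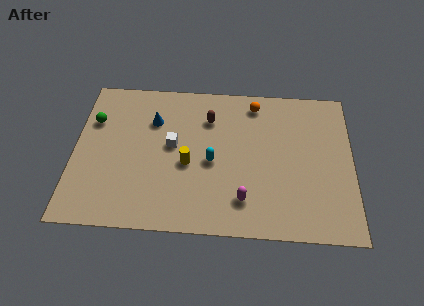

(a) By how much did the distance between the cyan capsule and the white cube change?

-1.0

Before: roughly 3.2 units apart; after: 2.2. That's 1.0 units closer together.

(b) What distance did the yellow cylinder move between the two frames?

2.1

The yellow cylinder moved from about (5.3, 1.9) to (5.7, 4.0), a distance of √(0.4² + 2.1²) ≈ 2.1.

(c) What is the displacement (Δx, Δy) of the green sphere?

(-1.3, 2.9)

From the two frames, the green sphere sits at roughly (2.2, 3.5) before and (0.9, 6.4) after.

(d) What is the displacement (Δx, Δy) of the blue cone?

(1.1, -1.3)

The blue cone started near (2.8, 7.9) and ended near (3.9, 6.6).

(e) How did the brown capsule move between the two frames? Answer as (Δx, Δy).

(2.7, -1.4)

From the two frames, the brown capsule sits at roughly (4.0, 8.3) before and (6.7, 6.9) after.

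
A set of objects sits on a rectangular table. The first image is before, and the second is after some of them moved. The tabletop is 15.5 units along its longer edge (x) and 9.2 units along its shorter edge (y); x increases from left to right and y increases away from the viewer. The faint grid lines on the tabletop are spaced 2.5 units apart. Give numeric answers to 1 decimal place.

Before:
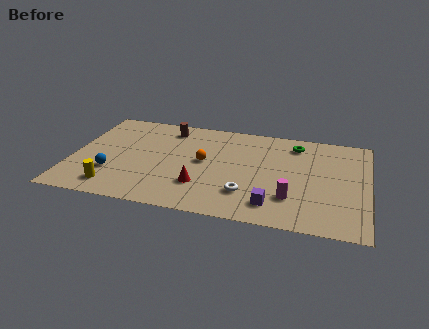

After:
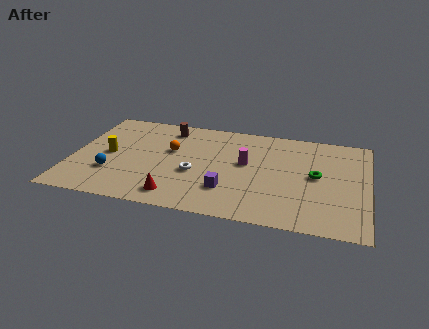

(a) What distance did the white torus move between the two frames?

3.1

The white torus was near (9.3, 2.4) before and (6.5, 3.7) after, so it travelled √(2.8² + 1.3²) ≈ 3.1 units.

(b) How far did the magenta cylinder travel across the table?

3.7

The magenta cylinder was near (11.6, 2.5) before and (9.1, 5.2) after, so it travelled √(2.5² + 2.7²) ≈ 3.7 units.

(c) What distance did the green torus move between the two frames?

3.0

The green torus moved from about (11.6, 7.6) to (12.8, 4.8), a distance of √(1.2² + 2.8²) ≈ 3.0.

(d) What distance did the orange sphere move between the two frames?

1.9

The orange sphere moved from about (6.9, 4.9) to (5.1, 5.6), a distance of √(1.8² + 0.7²) ≈ 1.9.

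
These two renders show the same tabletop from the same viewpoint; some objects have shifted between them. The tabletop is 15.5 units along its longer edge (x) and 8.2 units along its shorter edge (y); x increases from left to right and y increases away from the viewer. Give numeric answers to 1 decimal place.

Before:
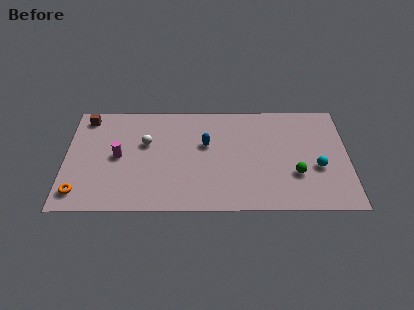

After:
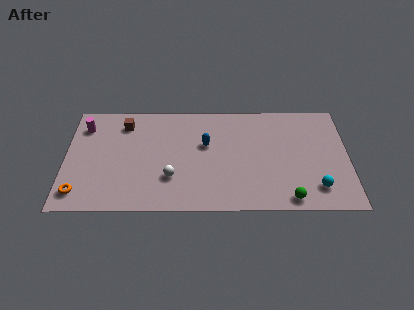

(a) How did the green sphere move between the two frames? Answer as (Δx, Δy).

(-0.4, -1.8)

From the two frames, the green sphere sits at roughly (12.6, 2.7) before and (12.2, 0.9) after.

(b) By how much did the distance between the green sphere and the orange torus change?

-0.5

They were about 11.9 units apart before and 11.4 after — 0.5 units closer together.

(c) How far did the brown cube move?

2.2

From (1.1, 7.1) to (3.2, 6.6), the brown cube covered √(2.1² + 0.5²) ≈ 2.2 units.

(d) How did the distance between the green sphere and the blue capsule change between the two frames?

+0.7

Before: roughly 5.4 units apart; after: 6.1. That's 0.7 units further apart.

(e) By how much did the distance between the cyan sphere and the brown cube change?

-1.7

The distance was about 13.3 in the first image and 11.6 in the second, so they moved 1.7 units closer together.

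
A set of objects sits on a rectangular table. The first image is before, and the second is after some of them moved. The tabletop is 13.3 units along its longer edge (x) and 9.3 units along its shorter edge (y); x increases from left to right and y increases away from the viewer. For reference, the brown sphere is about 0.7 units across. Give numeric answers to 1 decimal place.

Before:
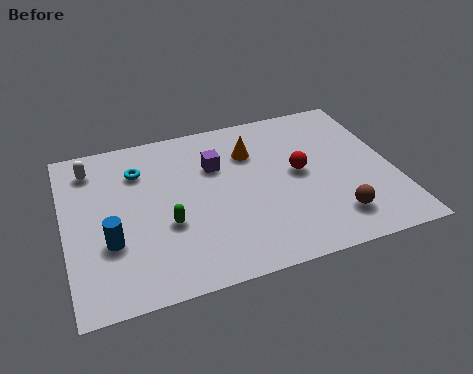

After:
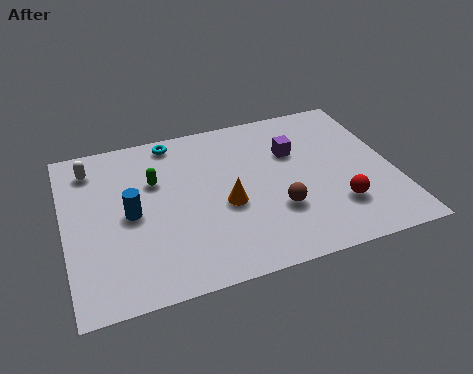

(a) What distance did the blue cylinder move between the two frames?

1.6

The blue cylinder was near (1.7, 3.2) before and (2.6, 4.5) after, so it travelled √(0.9² + 1.3²) ≈ 1.6 units.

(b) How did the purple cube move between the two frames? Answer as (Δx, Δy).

(3.2, -0.1)

The purple cube started near (6.2, 6.3) and ended near (9.4, 6.2).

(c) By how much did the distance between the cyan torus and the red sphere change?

+1.8

The distance was about 6.7 in the first image and 8.5 in the second, so they moved 1.8 units further apart.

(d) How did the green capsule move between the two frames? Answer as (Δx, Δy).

(-0.3, 2.6)

The green capsule was at about (4.0, 3.5) and moved to about (3.7, 6.1).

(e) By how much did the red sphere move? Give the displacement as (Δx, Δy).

(1.3, -2.4)

The red sphere was at about (9.5, 4.9) and moved to about (10.8, 2.5).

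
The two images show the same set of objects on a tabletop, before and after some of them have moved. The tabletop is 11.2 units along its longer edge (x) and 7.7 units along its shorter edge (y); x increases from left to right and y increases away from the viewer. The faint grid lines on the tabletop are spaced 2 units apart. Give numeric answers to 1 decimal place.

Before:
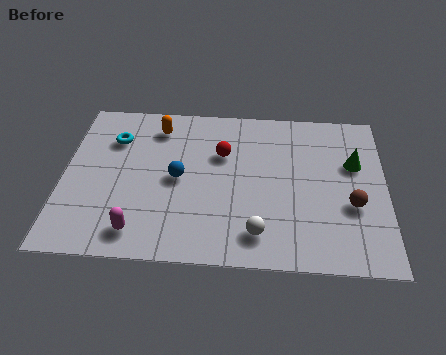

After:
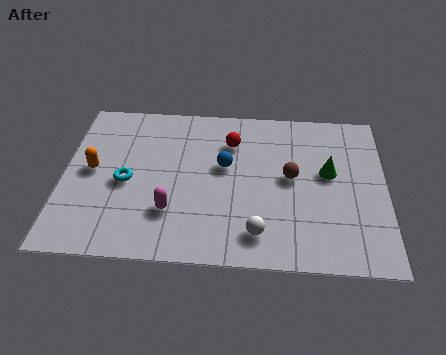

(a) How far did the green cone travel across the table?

1.0

The green cone moved from about (10.1, 4.9) to (9.2, 4.4), a distance of √(0.9² + 0.5²) ≈ 1.0.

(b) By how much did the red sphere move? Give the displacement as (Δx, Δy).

(0.3, 0.6)

The red sphere started near (5.5, 5.1) and ended near (5.8, 5.7).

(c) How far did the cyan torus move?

2.2

From (1.7, 5.6) to (2.2, 3.5), the cyan torus covered √(0.5² + 2.1²) ≈ 2.2 units.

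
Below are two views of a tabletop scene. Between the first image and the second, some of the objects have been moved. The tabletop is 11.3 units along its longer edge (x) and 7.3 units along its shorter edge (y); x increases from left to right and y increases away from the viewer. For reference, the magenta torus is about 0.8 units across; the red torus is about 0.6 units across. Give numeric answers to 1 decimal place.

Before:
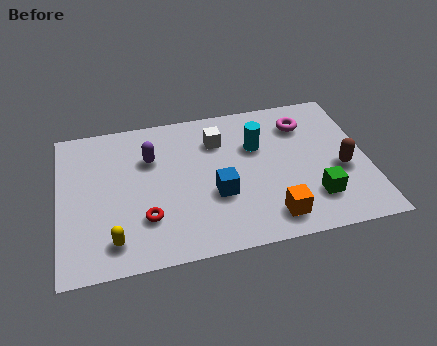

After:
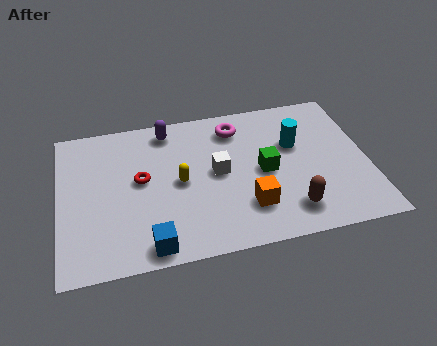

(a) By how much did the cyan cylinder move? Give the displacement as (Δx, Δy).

(1.4, -0.2)

From the two frames, the cyan cylinder sits at roughly (7.3, 4.8) before and (8.7, 4.6) after.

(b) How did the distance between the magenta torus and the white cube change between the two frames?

-1.0

The distance was about 3.2 in the first image and 2.2 in the second, so they moved 1.0 units closer together.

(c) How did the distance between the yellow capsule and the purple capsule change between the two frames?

-1.3

The distance was about 4.0 in the first image and 2.7 in the second, so they moved 1.3 units closer together.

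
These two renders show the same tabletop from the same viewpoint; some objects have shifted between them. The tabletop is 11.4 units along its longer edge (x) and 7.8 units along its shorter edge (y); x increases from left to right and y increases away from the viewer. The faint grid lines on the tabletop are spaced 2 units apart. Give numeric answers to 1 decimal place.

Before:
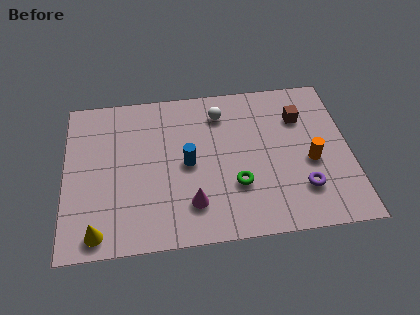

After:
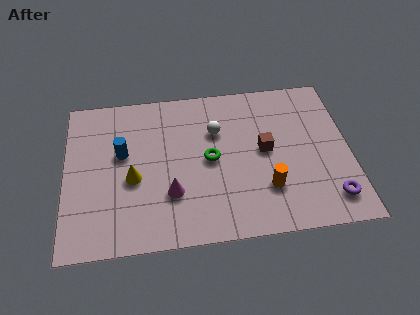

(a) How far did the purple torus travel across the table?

1.3

From (9.4, 2.0) to (10.5, 1.4), the purple torus covered √(1.1² + 0.6²) ≈ 1.3 units.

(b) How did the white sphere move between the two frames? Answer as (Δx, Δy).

(-0.2, -0.9)

The white sphere started near (6.3, 6.2) and ended near (6.1, 5.3).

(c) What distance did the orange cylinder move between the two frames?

2.1

The orange cylinder was near (9.8, 3.3) before and (8.0, 2.2) after, so it travelled √(1.8² + 1.1²) ≈ 2.1 units.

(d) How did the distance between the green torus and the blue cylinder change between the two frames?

+1.3

Before: roughly 2.3 units apart; after: 3.6. That's 1.3 units further apart.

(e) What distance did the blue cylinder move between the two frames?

2.7

From (4.9, 3.8) to (2.3, 4.6), the blue cylinder covered √(2.6² + 0.8²) ≈ 2.7 units.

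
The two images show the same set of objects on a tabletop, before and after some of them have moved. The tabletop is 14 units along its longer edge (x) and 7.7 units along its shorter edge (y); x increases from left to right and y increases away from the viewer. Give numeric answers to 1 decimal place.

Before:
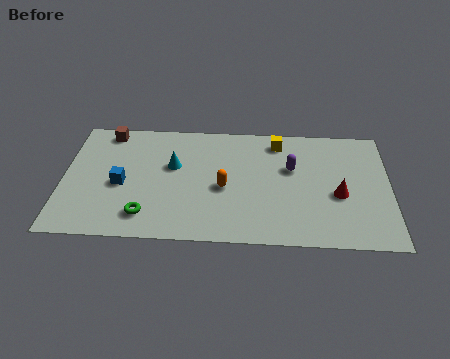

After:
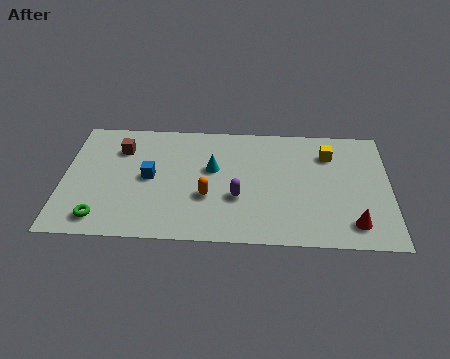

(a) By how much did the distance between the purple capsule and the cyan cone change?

-3.0

The distance was about 5.1 in the first image and 2.1 in the second, so they moved 3.0 units closer together.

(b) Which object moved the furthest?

the purple capsule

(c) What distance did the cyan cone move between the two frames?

1.7

From (4.7, 4.7) to (6.4, 4.6), the cyan cone covered √(1.7² + 0.1²) ≈ 1.7 units.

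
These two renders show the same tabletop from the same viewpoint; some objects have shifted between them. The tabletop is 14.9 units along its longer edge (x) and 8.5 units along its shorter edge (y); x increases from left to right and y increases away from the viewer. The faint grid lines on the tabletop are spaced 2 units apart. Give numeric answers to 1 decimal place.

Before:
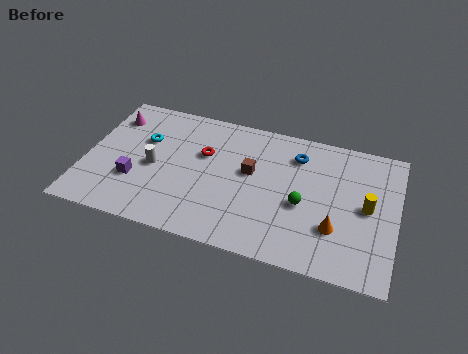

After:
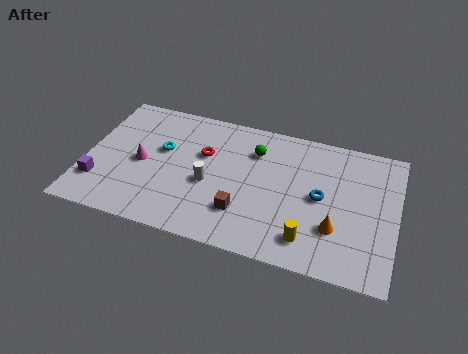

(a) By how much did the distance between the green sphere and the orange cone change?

+3.6

Before: roughly 1.9 units apart; after: 5.5. That's 3.6 units further apart.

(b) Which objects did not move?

the orange cone and the red torus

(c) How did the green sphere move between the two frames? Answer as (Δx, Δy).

(-2.5, 2.7)

From the two frames, the green sphere sits at roughly (10.5, 3.6) before and (8.0, 6.3) after.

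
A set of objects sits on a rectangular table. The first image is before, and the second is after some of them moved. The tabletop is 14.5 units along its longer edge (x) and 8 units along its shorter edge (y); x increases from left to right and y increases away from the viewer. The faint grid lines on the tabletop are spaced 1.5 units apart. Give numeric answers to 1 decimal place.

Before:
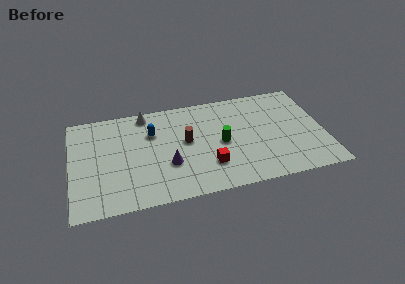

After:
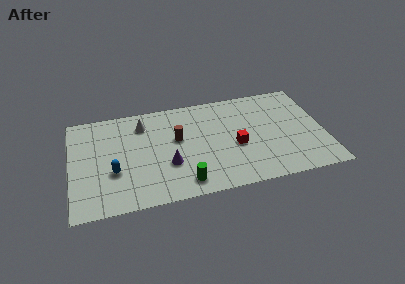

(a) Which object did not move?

the purple cone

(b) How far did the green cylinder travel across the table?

3.5

From (8.6, 3.8) to (6.3, 1.2), the green cylinder covered √(2.3² + 2.6²) ≈ 3.5 units.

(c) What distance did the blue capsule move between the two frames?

3.5

From (4.7, 5.5) to (2.4, 2.9), the blue capsule covered √(2.3² + 2.6²) ≈ 3.5 units.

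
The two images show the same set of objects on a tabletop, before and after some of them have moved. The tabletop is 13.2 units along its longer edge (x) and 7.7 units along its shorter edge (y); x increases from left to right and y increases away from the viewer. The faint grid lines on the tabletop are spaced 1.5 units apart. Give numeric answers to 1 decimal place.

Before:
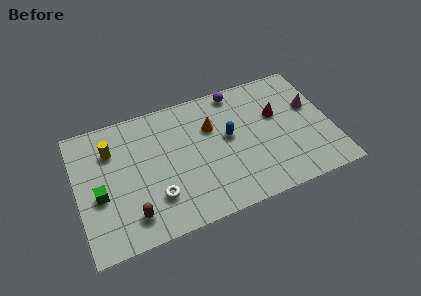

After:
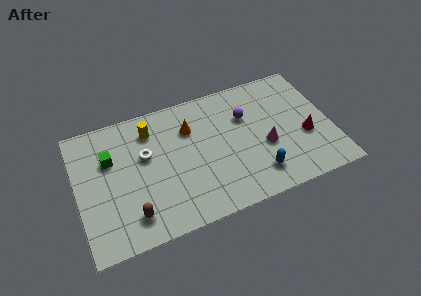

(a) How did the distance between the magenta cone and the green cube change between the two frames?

-3.2

The distance was about 11.3 in the first image and 8.1 in the second, so they moved 3.2 units closer together.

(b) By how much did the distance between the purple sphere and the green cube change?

-1.3

They were about 8.4 units apart before and 7.1 after — 1.3 units closer together.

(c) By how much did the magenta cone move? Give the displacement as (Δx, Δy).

(-2.6, -1.6)

From the two frames, the magenta cone sits at roughly (12.3, 4.7) before and (9.7, 3.1) after.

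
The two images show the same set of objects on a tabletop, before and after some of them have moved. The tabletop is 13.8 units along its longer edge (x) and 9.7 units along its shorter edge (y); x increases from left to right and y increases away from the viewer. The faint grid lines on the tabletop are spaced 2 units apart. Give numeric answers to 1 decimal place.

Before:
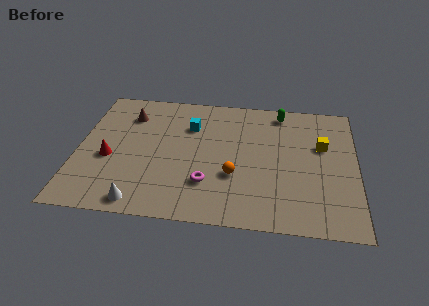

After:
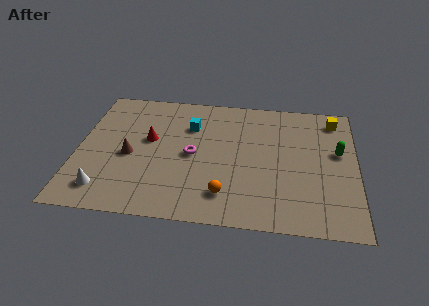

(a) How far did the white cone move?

1.9

From (3.3, 1.0) to (1.5, 1.7), the white cone covered √(1.8² + 0.7²) ≈ 1.9 units.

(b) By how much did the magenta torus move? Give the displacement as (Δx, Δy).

(-0.8, 2.0)

From the two frames, the magenta torus sits at roughly (6.5, 2.7) before and (5.7, 4.7) after.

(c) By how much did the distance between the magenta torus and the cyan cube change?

-2.1

Before: roughly 4.3 units apart; after: 2.2. That's 2.1 units closer together.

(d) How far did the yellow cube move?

2.2

The yellow cube was near (12.1, 6.1) before and (12.7, 8.2) after, so it travelled √(0.6² + 2.1²) ≈ 2.2 units.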